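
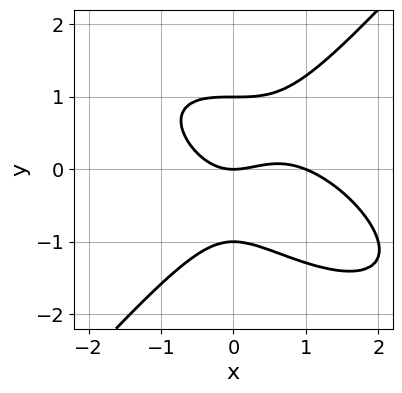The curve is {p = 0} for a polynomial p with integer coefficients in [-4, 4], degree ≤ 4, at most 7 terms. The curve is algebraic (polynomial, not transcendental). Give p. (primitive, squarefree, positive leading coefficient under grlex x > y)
2*x^3 + 2*x^2*y - 3*y^3 - 2*x^2 + 3*y

1. The degree is 3 — the shape is more complex than any degree-2 curve.
2. Observable constraints: among the integer gridlines, it crosses the y-axis at y ∈ {-1, 0, 1}; among the integer gridlines, it crosses the x-axis at x ∈ {0, 1}.
3. Assembling these constraints gives the stated polynomial.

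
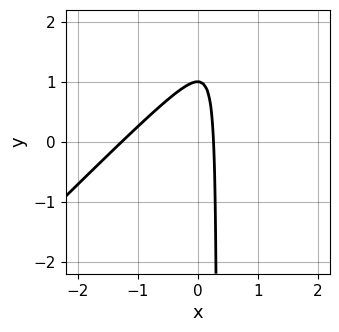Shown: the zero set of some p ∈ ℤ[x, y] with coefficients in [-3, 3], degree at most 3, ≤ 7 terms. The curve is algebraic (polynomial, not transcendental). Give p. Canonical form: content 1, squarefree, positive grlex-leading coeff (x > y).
(a) The degree is 2 — the shape is more complex than any degree-1 curve.
(b) Observable constraints: one y-axis crossing is at y = 1.
(c) Together with the visible shape, these determine p as stated.

3*x^2 - 3*x*y + 3*x + y - 1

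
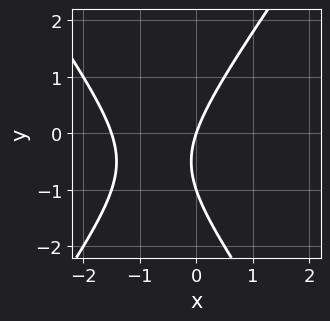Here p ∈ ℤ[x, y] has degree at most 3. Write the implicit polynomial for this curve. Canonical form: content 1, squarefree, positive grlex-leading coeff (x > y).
First, deg p = 2. No degree-1 curve has this shape.
Then, from the axis intercepts and sections: the y-axis gridline crossings are at y ∈ {-1, 0}; it crosses the x-axis at the gridline x = 0.
Finally, the integer polynomial consistent with all of this is the stated p.

2*x^2 - y^2 + 3*x - y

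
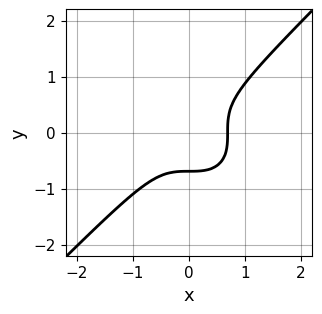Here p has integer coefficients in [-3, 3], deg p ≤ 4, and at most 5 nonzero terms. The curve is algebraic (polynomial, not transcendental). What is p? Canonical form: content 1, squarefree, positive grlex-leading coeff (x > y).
(a) Degree: a generic line meets the curve in up to 3 points, so deg p = 3.
(b) The integer polynomial consistent with all of this is the stated p.

3*x^3 - 3*y^3 - 1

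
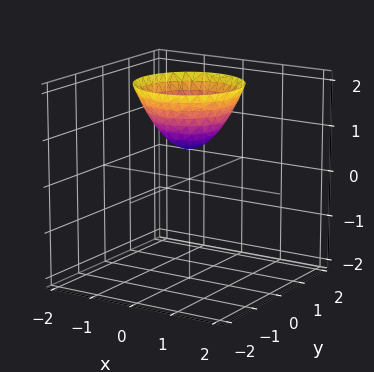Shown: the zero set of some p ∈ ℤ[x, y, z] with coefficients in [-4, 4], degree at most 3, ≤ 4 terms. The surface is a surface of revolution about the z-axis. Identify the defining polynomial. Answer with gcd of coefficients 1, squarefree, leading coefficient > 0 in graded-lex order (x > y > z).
Degree: no degree-1 surface has this shape, so deg p = 2.
Symmetries: rotational symmetry about the z-axis ⇒ p depends on x, y only through x² + y².
Reading off the gridlines: the surface avoids every integer x-axis point in the box; a circular section at z = 2 has radius between 1 and 2; it misses every integer gridline on the y-axis.
Together with the visible shape, these determine p as stated.

3*x^2 + 3*y^2 - 3*z + 2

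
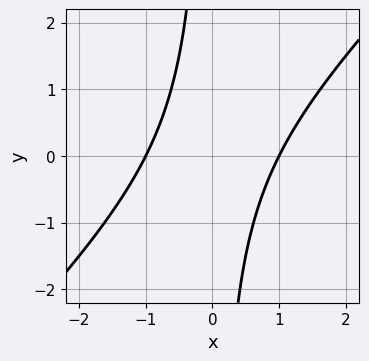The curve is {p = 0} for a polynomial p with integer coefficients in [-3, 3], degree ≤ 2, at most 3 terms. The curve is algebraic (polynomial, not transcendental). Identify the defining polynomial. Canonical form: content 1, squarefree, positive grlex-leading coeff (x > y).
x^2 - x*y - 1

1. deg p = 2. No degree-1 curve has this shape.
2. From the visible intercepts: no y-intercept at any integer in the box; among the integer gridlines, it crosses the x-axis at x ∈ {-1, 1}.
3. Putting this together gives p.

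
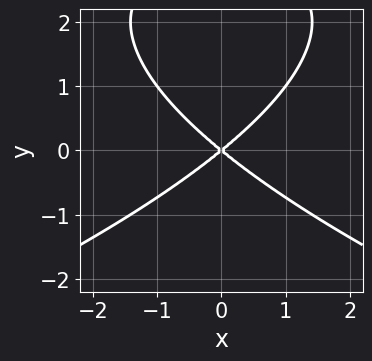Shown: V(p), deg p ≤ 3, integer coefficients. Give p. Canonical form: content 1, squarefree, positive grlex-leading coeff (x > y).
(a) The degree is 3 — the shape is more complex than any degree-2 curve.
(b) Symmetries: the x ↦ −x reflection is a symmetry, so x appears only in even powers.
(c) Checking where it meets the axes: one y-axis crossing is at y = 0; it crosses the x-axis at the gridline x = 0.
(d) Together with the visible shape, these determine p as stated.

y^3 + 2*x^2 - 3*y^2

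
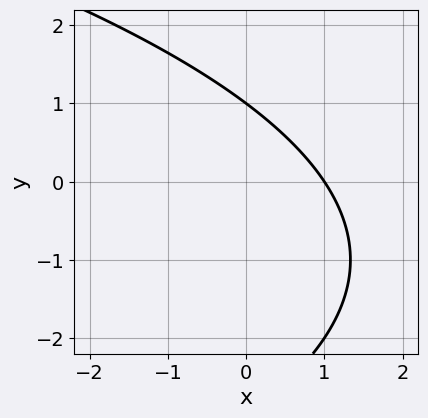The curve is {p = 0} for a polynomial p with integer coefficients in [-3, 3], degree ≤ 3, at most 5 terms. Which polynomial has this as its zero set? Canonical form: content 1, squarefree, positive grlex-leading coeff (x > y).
y^2 + 3*x + 2*y - 3

First, deg p = 2. A generic line meets the curve in up to 2 points.
Next, checking where it meets the axes: it crosses the x-axis at the gridline x = 1; one y-axis crossing is at y = 1.
Finally, assembling these constraints gives the stated polynomial.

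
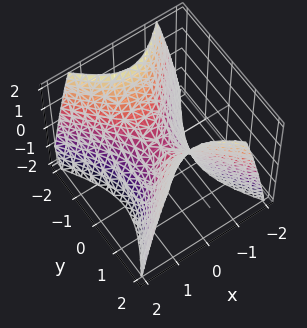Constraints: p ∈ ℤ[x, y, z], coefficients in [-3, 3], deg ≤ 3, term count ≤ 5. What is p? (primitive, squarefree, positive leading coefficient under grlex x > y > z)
3*x^2 - 2*y^2 + 2*z

First, the degree is 2 — a saddle surface; a quadric.
Then, symmetries: the y ↦ −y reflection is a symmetry, so y appears only in even powers; the x ↦ −x reflection is a symmetry, so x appears only in even powers.
Then, from the visible intercepts: one x-axis crossing is at x = 0; it meets the y-axis at y = 0 (among the integer gridlines).
Finally, fitting integer coefficients to these (and the overall shape) gives p.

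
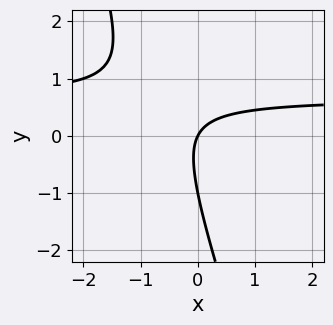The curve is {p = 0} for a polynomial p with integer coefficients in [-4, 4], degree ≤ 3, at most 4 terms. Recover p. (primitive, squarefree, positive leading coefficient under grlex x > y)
3*x*y + y^2 - 2*x + y

(a) The degree is 2 — the shape is more complex than any degree-1 curve.
(b) From the visible intercepts: among the integer gridlines, it crosses the y-axis at y ∈ {-1, 0}; one x-axis crossing is at x = 0.
(c) Assembling these constraints gives the stated polynomial.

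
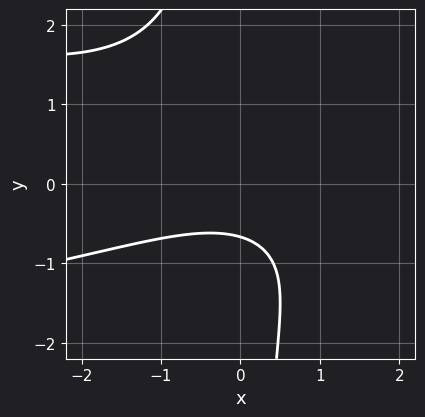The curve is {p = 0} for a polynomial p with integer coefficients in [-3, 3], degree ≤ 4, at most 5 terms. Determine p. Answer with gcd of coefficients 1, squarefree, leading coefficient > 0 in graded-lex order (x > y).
2*x*y^2 + x^2 + 3*y + 2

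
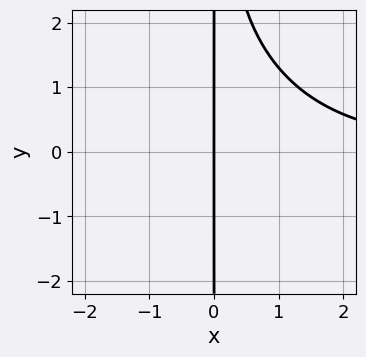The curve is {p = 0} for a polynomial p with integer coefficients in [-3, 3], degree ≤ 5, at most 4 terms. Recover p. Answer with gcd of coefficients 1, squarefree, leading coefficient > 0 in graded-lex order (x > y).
(a) deg p = 4. No degree-3 curve has this shape.
(b) Reading off the gridlines: one x-axis crossing is at x = 0; the visible y-axis segment lies entirely on the curve.
(c) These observations pin down the coefficients.

x^3*y + x^2*y^2 - 3*x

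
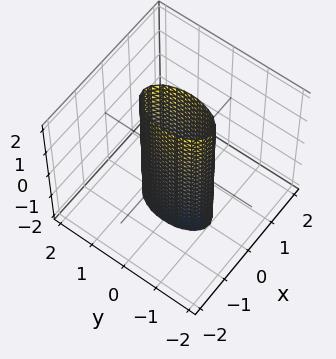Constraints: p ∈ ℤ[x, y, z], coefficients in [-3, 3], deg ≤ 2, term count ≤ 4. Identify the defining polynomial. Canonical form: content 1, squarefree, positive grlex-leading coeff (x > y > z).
First, degree: constant cross-section along one axis; a quadric, so deg p = 2.
Then, symmetries: the y ↦ −y reflection is a symmetry, so y appears only in even powers; mirror symmetry x ↦ −x ⇒ only even powers of x; the z ↦ −z reflection is a symmetry, so z appears only in even powers.
Next, from the visible intercepts: the surface avoids every integer z-axis point in the box; the y-axis gridline crossings are at y ∈ {-1, 1}.
Finally, together with the visible shape, these determine p as stated.

3*x^2 + y^2 - 1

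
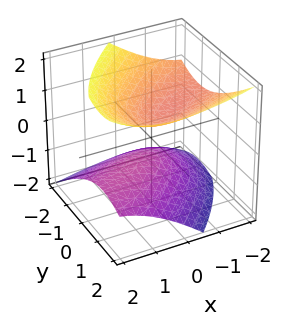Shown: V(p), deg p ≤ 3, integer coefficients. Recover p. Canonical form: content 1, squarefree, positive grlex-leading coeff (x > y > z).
1. I count 2 distinct pieces. They look like related sheets of one shape, so recover p as a whole.
2. The degree is 2 — the shape is more complex than any degree-1 surface.
3. Checking where it meets the axes: the surface avoids every integer y-axis point in the box; the surface avoids every integer x-axis point in the box.
4. Putting this together gives p.

x^2 - 2*x*y + 2*x*z + 2*y^2 - 3*z^2 + 1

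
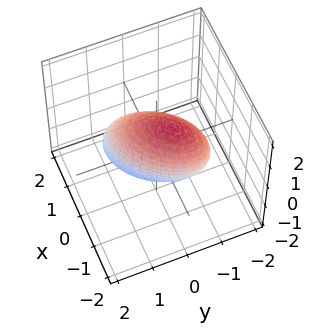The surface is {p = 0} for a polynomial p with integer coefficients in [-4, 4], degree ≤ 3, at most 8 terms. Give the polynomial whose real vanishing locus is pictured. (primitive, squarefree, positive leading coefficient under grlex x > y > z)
deg p = 2.
From the axis intercepts and sections: the y-axis gridline crossings are at y ∈ {-1, 1}; among the integer gridlines, it crosses the x-axis at x ∈ {-1, 1}.
These observations pin down the coefficients.

2*x^2 - 2*x*y + x*z + 2*y^2 + z^2 - 2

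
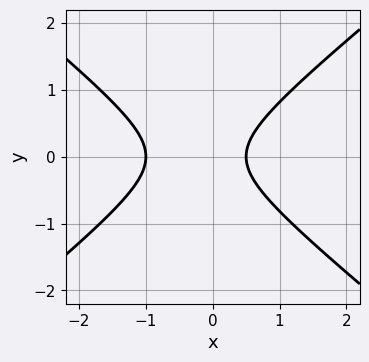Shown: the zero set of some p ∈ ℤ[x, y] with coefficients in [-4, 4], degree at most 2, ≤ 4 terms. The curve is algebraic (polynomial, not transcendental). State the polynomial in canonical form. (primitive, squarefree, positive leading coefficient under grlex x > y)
1. Degree: the shape is more complex than any degree-1 curve, so deg p = 2.
2. Symmetries: it's symmetric under y → −y, forcing even powers of y.
3. From the visible intercepts: the curve avoids every integer y-axis point in the box; one x-axis crossing is at x = -1.
4. The integer polynomial consistent with all of this is the stated p.

2*x^2 - 3*y^2 + x - 1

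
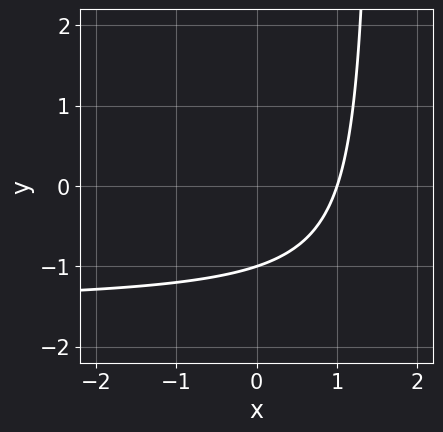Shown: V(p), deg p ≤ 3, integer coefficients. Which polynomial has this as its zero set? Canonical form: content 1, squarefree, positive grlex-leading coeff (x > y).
2*x*y + 3*x - 3*y - 3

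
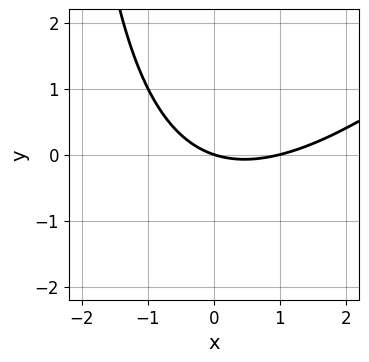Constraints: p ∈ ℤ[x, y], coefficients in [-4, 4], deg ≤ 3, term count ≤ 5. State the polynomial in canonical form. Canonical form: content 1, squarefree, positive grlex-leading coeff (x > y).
Degree: a generic line meets the curve in up to 2 points, so deg p = 2.
From the axis intercepts and sections: one y-axis crossing is at y = 0; among the integer gridlines, it crosses the x-axis at x ∈ {0, 1}.
Together with the visible shape, these determine p as stated.

x^2 - x*y - x - 3*y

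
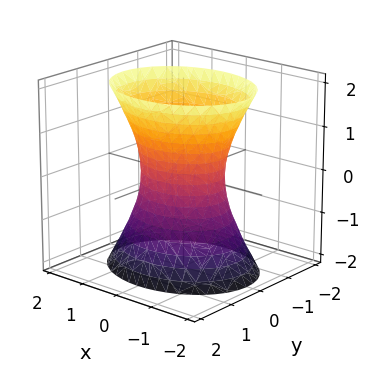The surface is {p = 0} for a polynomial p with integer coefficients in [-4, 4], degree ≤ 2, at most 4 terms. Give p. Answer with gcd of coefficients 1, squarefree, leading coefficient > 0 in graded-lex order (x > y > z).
(a) Degree: an hourglass — one-sheet hyperboloid; a quadric, so deg p = 2.
(b) Symmetries: the z ↦ −z reflection is a symmetry, so z appears only in even powers; it's symmetric under y → −y, forcing even powers of y; the x ↦ −x reflection is a symmetry, so x appears only in even powers.
(c) From the visible intercepts: no z-intercept at any integer in the box; among the integer gridlines, it crosses the x-axis at x ∈ {-1, 1}.
(d) Matching integer coefficients to the picture gives p.

2*x^2 + 3*y^2 - z^2 - 2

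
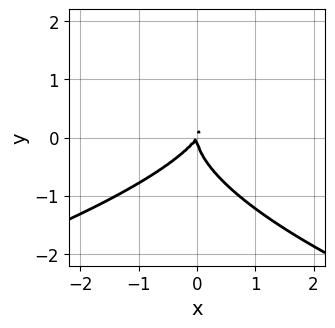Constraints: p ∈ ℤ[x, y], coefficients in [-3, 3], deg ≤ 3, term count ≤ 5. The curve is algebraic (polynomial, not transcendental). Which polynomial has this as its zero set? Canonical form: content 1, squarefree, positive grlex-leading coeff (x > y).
3*y^3 + 3*x^2 - 2*x*y

1. Degree: the shape is more complex than any degree-2 curve, so deg p = 3.
2. Against the integer gridlines: it crosses the y-axis at the gridline y = 0; one x-axis crossing is at x = 0.
3. Solving for integer coefficients yields p as stated.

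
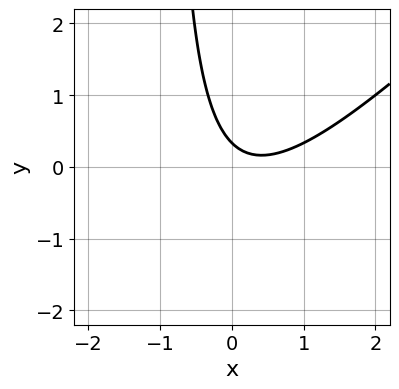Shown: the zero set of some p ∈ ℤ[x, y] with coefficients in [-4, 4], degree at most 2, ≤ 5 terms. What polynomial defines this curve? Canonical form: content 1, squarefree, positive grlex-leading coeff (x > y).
3*x^2 - 3*x*y - 2*x - 3*y + 1

First, the degree is 2 — a generic line meets the curve in up to 2 points.
Next, from the axis intercepts and sections: it misses every integer gridline on the x-axis.
Finally, assembling these constraints gives the stated polynomial.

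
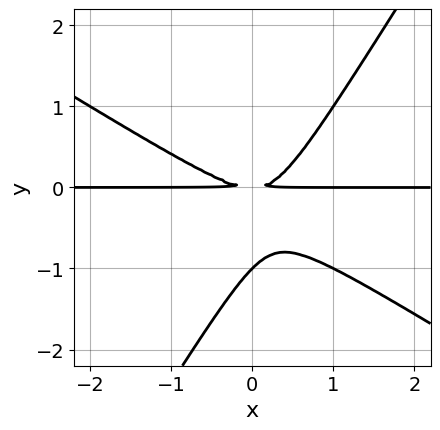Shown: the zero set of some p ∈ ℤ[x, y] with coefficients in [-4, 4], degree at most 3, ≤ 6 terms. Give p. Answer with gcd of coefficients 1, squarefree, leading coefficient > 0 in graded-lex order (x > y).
x^2*y + x*y^2 - y^3 - y^2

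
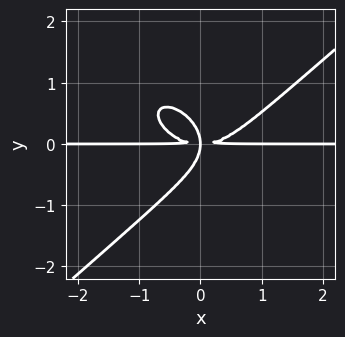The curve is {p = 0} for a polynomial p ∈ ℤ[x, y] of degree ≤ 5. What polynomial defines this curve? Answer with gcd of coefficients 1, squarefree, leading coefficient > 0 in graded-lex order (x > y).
1. The degree is 4 — a generic line meets the curve in up to 4 points.
2. Checking where it meets the axes: the visible x-axis segment lies entirely on the curve.
3. Matching integer coefficients to the picture gives p.

2*x^3*y - 3*y^4 - 3*x*y^2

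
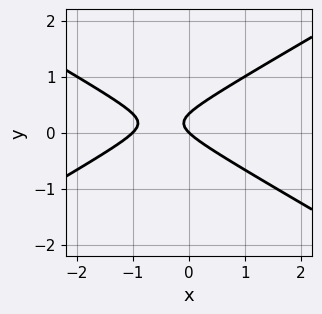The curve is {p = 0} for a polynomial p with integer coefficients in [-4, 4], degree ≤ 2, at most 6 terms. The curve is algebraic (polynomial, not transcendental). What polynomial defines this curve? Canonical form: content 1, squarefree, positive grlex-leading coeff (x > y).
1. Degree: the shape is more complex than any degree-1 curve, so deg p = 2.
2. Observable constraints: it crosses the y-axis at the gridline y = 0; among the integer gridlines, it crosses the x-axis at x ∈ {-1, 0}.
3. Assembling these constraints gives the stated polynomial.

x^2 - 3*y^2 + x + y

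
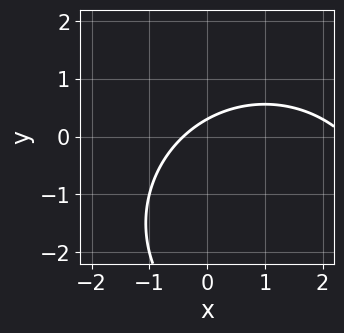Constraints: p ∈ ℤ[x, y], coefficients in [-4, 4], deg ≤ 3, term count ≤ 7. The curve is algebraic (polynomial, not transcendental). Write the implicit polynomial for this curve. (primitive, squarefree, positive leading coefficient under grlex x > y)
x^2 + y^2 - 2*x + 3*y - 1

First, the degree is 2 — a generic line meets the curve in up to 2 points.
Finally, putting this together gives p.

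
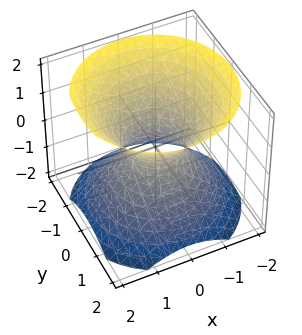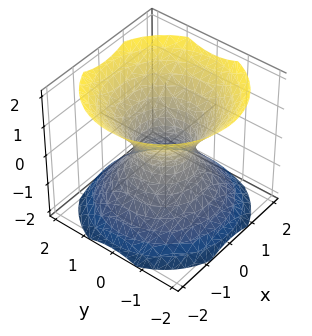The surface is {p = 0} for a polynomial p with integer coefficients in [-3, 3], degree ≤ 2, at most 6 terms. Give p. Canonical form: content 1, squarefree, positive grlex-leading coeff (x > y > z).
The degree is 2 — one connected sheet with a waist; a quadric.
Symmetries: mirror symmetry z ↦ −z ⇒ only even powers of z; rotational symmetry about the z-axis ⇒ p depends on x, y only through x² + y².
Observable constraints: a circular section at z = -1 has radius between 1 and 2; it misses every integer gridline on the z-axis.
These observations pin down the coefficients.

3*x^2 + 3*y^2 - 3*z^2 - 2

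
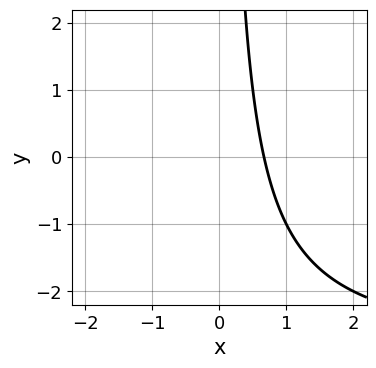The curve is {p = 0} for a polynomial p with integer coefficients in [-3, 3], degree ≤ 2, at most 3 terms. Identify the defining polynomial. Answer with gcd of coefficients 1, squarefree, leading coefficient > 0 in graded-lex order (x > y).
x*y + 3*x - 2

(a) The degree is 2 — a generic line meets the curve in up to 2 points.
(b) Observable constraints: the curve avoids every integer y-axis point in the box.
(c) Putting this together gives p.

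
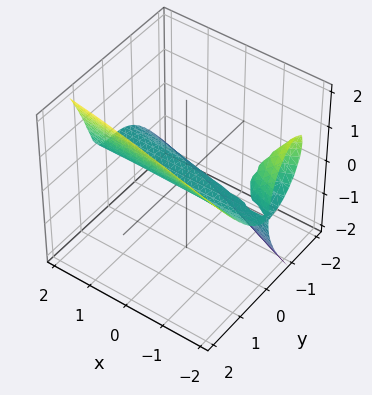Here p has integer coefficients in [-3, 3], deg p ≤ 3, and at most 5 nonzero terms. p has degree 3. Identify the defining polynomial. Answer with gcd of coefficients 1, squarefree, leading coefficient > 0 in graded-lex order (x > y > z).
2*x*y*z + 3*y^3 - z^3 - x*z - 2*z

Degree: no degree-2 surface has this shape, so deg p = 3.
Against the integer gridlines: it meets the y-axis at y = 0 (among the integer gridlines); the visible x-axis segment lies entirely on the surface; one z-axis crossing is at z = 0.
Together with the visible shape, these determine p as stated.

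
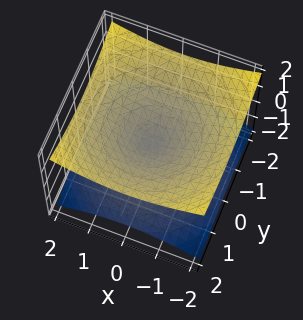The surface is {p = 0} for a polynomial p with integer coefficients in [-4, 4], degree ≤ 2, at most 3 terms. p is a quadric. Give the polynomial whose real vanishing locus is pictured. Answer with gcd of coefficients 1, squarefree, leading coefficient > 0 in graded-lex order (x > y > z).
1. Degree: two nappes meeting at a single point; a quadric, so deg p = 2.
2. Symmetry: the surface is invariant under rotation about z: p = q(x² + y², z); it's symmetric under z → −z, forcing even powers of z.
3. Against the integer gridlines: a circular section at z = -1 has radius between 1 and 2; it meets the y-axis at y = 0 (among the integer gridlines).
4. Solving for integer coefficients yields p as stated.

x^2 + y^2 - 3*z^2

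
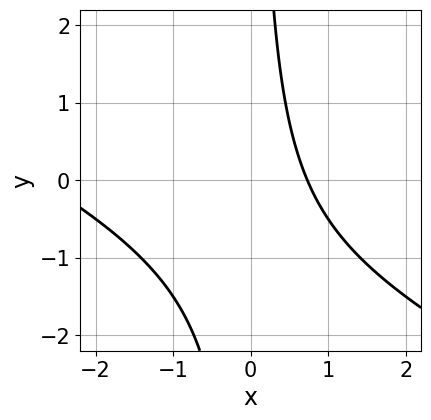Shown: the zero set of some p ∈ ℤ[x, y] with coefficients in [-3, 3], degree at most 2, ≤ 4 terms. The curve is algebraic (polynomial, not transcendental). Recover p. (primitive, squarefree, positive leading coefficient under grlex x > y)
First, deg p = 2.
Then, observable constraints: no y-intercept at any integer in the box.
Finally, putting this together gives p.

x^2 + 2*x*y + 2*x - 2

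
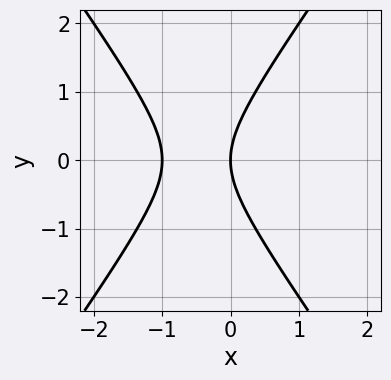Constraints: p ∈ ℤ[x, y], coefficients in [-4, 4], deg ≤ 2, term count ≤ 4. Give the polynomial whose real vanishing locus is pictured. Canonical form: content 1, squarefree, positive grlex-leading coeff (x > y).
First, deg p = 2. No degree-1 curve has this shape.
Then, symmetries: mirror symmetry y ↦ −y ⇒ only even powers of y.
Next, from the axis intercepts and sections: the x-axis gridline crossings are at x ∈ {-1, 0}; it meets the y-axis at y = 0 (among the integer gridlines).
Finally, together with the visible shape, these determine p as stated.

2*x^2 - y^2 + 2*x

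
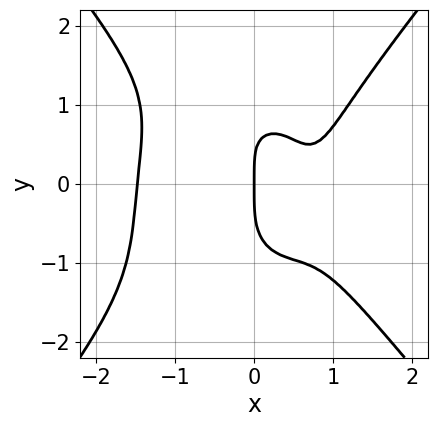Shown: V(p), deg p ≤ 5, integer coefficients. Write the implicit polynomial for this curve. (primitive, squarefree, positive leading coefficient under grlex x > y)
2*x^4 - y^4 - 3*x^2 - x*y + 2*x

(a) The degree is 4 — the shape is more complex than any degree-3 curve.
(b) From the axis intercepts and sections: one y-axis crossing is at y = 0; it crosses the x-axis at the gridline x = 0.
(c) Putting this together gives p.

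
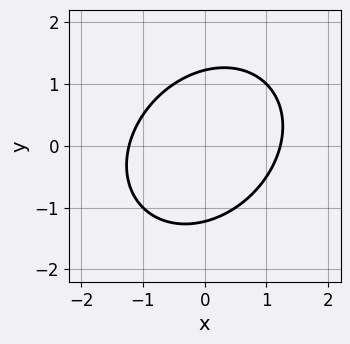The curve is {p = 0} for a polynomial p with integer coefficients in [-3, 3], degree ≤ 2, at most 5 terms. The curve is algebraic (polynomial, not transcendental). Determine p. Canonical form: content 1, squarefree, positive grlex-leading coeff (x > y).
2*x^2 - x*y + 2*y^2 - 3

(a) Degree: no degree-1 curve has this shape, so deg p = 2.
(b) The integer polynomial consistent with all of this is the stated p.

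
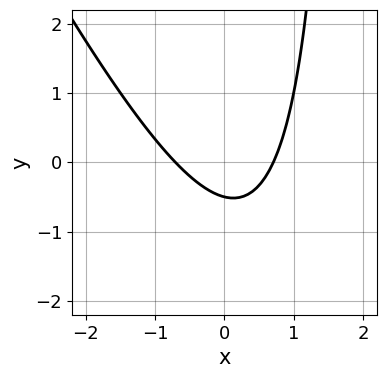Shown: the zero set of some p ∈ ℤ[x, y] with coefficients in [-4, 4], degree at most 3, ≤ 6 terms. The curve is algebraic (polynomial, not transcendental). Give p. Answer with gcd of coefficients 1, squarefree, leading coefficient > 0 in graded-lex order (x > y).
1. Degree: a generic line meets the curve in up to 2 points, so deg p = 2.
2. The integer polynomial consistent with all of this is the stated p.

2*x^2 + x*y - 2*y - 1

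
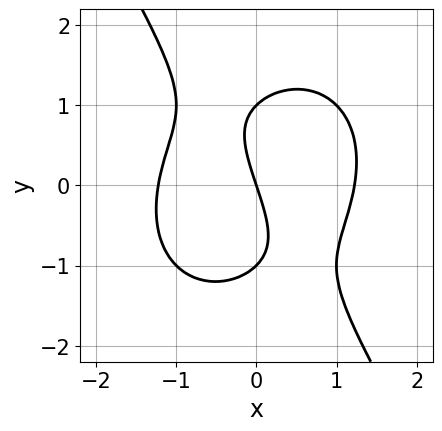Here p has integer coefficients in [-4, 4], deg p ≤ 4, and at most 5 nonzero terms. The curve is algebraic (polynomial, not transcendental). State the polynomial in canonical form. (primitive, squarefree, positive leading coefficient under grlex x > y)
2*x^3 + x*y^2 + y^3 - 3*x - y

First, deg p = 3. No degree-2 curve has this shape.
Next, observable constraints: it meets the x-axis at x = 0 (among the integer gridlines); the y-axis gridline crossings are at y ∈ {-1, 0, 1}.
Finally, these observations pin down the coefficients.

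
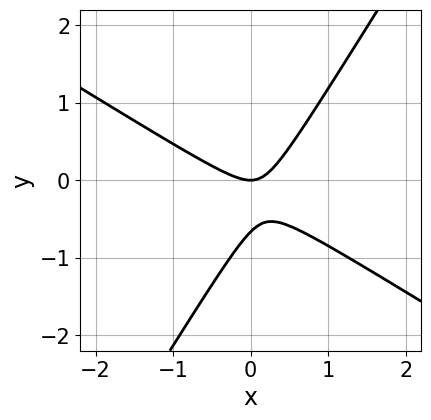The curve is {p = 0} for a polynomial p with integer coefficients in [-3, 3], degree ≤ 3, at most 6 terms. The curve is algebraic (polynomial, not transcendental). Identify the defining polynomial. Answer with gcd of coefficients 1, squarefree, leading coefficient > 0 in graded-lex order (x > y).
3*x^2 + 3*x*y - 3*y^2 - 2*y

First, deg p = 2. A generic line meets the curve in up to 2 points.
Next, from the axis intercepts and sections: it meets the x-axis at x = 0 (among the integer gridlines); it crosses the y-axis at the gridline y = 0.
Finally, these observations pin down the coefficients.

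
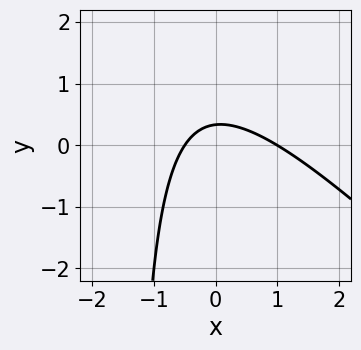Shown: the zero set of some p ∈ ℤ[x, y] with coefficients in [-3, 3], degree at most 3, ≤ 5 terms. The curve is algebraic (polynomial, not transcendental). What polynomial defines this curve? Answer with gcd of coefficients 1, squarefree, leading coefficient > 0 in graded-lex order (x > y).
2*x^2 + 2*x*y - x + 3*y - 1

1. deg p = 2. No degree-1 curve has this shape.
2. Against the integer gridlines: it meets the x-axis at x = 1 (among the integer gridlines).
3. Together with the visible shape, these determine p as stated.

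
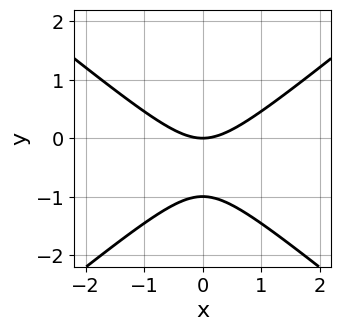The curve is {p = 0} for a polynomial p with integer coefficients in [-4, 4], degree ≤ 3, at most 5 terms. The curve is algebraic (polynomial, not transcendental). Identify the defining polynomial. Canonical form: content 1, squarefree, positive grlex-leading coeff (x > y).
2*x^2 - 3*y^2 - 3*y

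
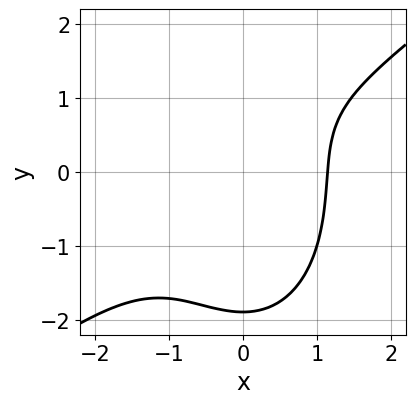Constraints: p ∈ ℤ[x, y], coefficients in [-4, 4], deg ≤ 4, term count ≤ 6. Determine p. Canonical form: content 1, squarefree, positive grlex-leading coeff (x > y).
2*x^3 - 2*x^2*y - y^3 + 2*y - 3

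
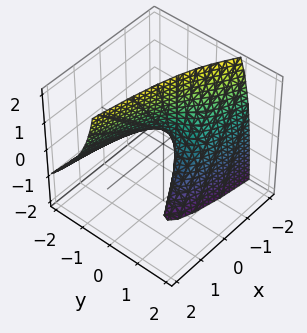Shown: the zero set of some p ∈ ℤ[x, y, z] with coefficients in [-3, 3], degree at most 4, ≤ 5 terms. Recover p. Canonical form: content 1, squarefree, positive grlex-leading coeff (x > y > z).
2*y^3 - 2*y^2*z + 3*y*z + 2*x + 1

1. The degree is 3 — the shape is more complex than any degree-2 surface.
2. Observable constraints: it misses every integer gridline on the z-axis.
3. These observations pin down the coefficients.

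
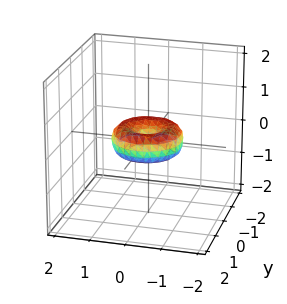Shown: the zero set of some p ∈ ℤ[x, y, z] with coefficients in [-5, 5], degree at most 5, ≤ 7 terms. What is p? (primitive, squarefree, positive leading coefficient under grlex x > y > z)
deg p = 4. No degree-3 surface has this shape.
Symmetry: the z-axis is an axis of rotation, so x and y enter only as x² + y².
Against the integer gridlines: the x-axis gridline crossings are at x ∈ {-1, 0, 1}; it crosses the z-axis at the gridline z = 0; the y-axis gridline crossings are at y ∈ {-1, 0, 1}.
These observations pin down the coefficients.

2*x^4 + 4*x^2*y^2 + 2*y^4 - 2*x^2 - 2*y^2 + 3*z^2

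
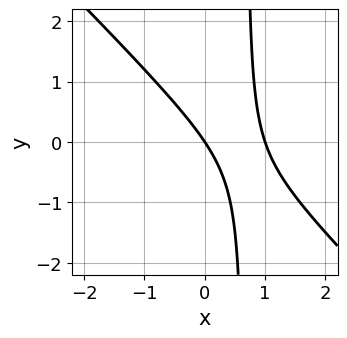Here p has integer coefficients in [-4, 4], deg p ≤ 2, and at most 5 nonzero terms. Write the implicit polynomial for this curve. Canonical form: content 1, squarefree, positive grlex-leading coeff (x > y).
First, degree: the shape is more complex than any degree-1 curve, so deg p = 2.
Next, reading off the gridlines: among the integer gridlines, it crosses the x-axis at x ∈ {0, 1}; it crosses the y-axis at the gridline y = 0.
Finally, putting this together gives p.

3*x^2 + 3*x*y - 3*x - 2*y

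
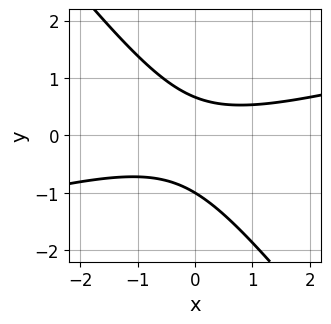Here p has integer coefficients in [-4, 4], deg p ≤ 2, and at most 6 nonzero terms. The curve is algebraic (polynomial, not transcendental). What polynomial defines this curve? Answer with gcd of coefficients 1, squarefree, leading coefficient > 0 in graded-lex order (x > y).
x^2 - 3*x*y - 3*y^2 - y + 2

(a) Degree: a generic line meets the curve in up to 2 points, so deg p = 2.
(b) Against the integer gridlines: the curve avoids every integer x-axis point in the box; one y-axis crossing is at y = -1.
(c) Assembling these constraints gives the stated polynomial.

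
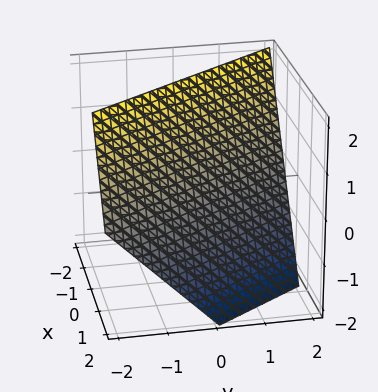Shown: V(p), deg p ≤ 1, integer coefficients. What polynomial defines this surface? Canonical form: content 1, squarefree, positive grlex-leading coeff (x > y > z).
3*x + 2*y + 2*z - 2

(a) deg p = 1. Every cross-section is a straight line — this is a plane.
(b) From the axis intercepts and sections: it crosses the y-axis at the gridline y = 1; it meets the z-axis at z = 1 (among the integer gridlines).
(c) Assembling these constraints gives the stated polynomial.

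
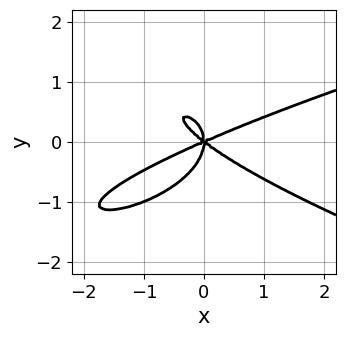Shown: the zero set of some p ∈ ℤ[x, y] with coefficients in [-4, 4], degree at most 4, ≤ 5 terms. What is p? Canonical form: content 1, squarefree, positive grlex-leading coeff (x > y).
(a) Degree: the shape is more complex than any degree-3 curve, so deg p = 4.
(b) Checking where it meets the axes: it meets the y-axis at y = 0 (among the integer gridlines); it crosses the x-axis at the gridline x = 0.
(c) Assembling these constraints gives the stated polynomial.

3*y^4 - x^3 + x^2*y + 3*x*y^2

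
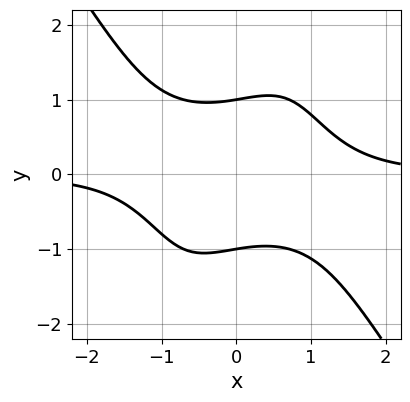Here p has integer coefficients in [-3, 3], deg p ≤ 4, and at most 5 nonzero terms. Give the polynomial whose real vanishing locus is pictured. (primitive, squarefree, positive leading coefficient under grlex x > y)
2*x^3*y - x*y^3 + 3*y^2 - 3

First, degree: no degree-3 curve has this shape, so deg p = 4.
Next, from the visible intercepts: the y-axis gridline crossings are at y ∈ {-1, 1}; no x-intercept at any integer in the box.
Finally, the integer polynomial consistent with all of this is the stated p.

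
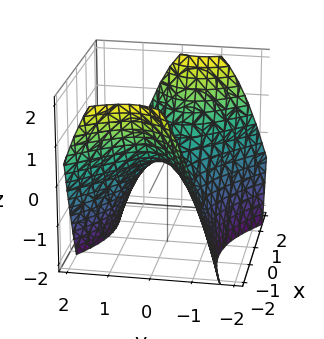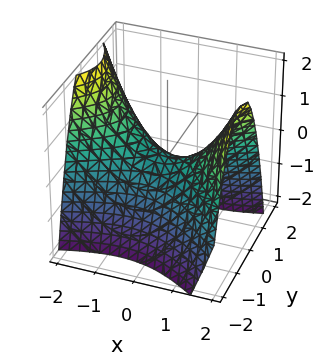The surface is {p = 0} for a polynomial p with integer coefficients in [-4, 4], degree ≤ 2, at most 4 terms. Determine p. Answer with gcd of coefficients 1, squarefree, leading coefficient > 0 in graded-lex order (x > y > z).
x^2 - x*y - 2*y^2 - 2*z

1. deg p = 2. No degree-1 surface has this shape.
2. Observable constraints: one x-axis crossing is at x = 0; it crosses the y-axis at the gridline y = 0.
3. Putting this together gives p.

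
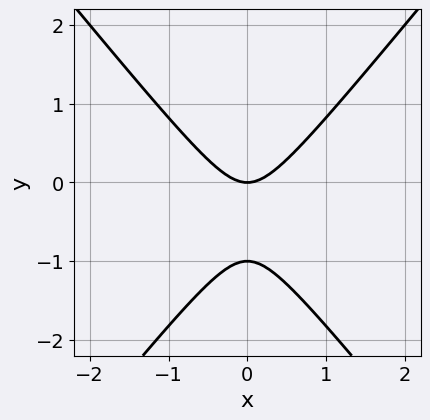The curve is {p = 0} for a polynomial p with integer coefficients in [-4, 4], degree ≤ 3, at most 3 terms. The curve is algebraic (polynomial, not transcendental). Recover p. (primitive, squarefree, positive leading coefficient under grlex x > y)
3*x^2 - 2*y^2 - 2*y

The degree is 2 — a generic line meets the curve in up to 2 points.
Symmetries: the x ↦ −x reflection is a symmetry, so x appears only in even powers.
From the visible intercepts: among the integer gridlines, it crosses the y-axis at y ∈ {-1, 0}; it crosses the x-axis at the gridline x = 0.
Solving for integer coefficients yields p as stated.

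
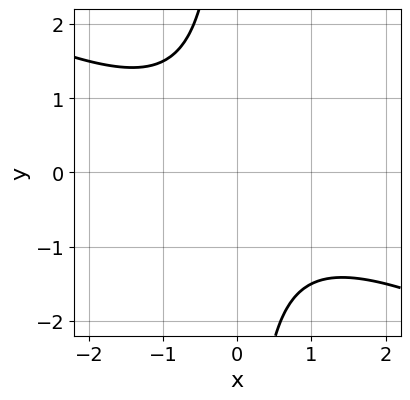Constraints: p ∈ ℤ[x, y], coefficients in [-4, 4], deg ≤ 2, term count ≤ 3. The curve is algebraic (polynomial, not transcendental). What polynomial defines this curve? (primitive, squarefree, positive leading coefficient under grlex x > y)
x^2 + 2*x*y + 2

Degree: no degree-1 curve has this shape, so deg p = 2.
Reading off the gridlines: no y-intercept at any integer in the box; it misses every integer gridline on the x-axis.
The integer polynomial consistent with all of this is the stated p.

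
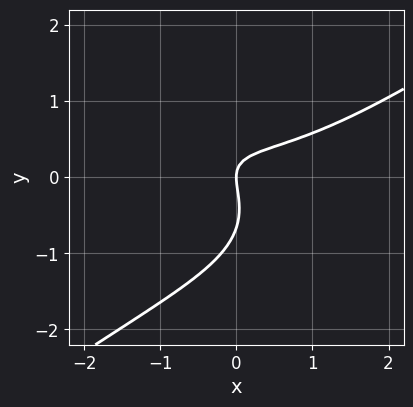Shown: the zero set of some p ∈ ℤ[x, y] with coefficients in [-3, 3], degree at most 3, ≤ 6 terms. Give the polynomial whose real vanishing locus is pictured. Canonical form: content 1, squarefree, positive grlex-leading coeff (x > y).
deg p = 3. The shape is more complex than any degree-2 curve.
From the visible intercepts: one x-axis crossing is at x = 0; it crosses the y-axis at the gridline y = 0.
The integer polynomial consistent with all of this is the stated p.

x^3 - 3*y^3 - 3*x*y - 2*y^2 + 2*x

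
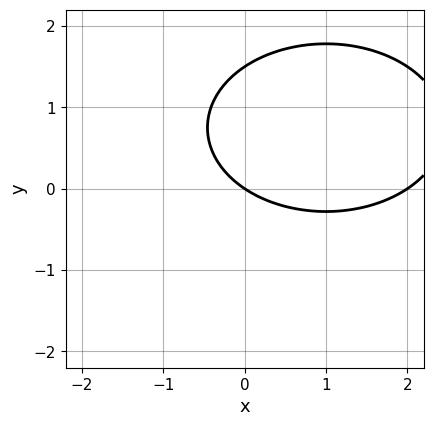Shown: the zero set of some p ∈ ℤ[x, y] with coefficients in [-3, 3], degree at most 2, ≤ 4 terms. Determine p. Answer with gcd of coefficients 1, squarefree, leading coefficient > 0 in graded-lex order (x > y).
x^2 + 2*y^2 - 2*x - 3*y

(a) Degree: the shape is more complex than any degree-1 curve, so deg p = 2.
(b) Against the integer gridlines: among the integer gridlines, it crosses the x-axis at x ∈ {0, 2}; one y-axis crossing is at y = 0.
(c) Putting this together gives p.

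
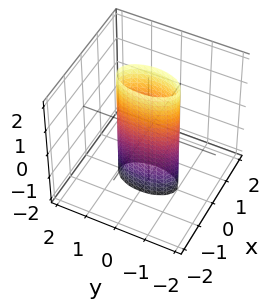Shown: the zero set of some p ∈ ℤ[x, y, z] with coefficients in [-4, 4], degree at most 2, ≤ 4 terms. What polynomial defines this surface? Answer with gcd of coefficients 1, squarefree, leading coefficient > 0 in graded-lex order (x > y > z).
3*x^2 + y^2 - 1

The degree is 2 — constant cross-section along one axis; a quadric.
Symmetries: it's symmetric under x → −x, forcing even powers of x; mirror symmetry y ↦ −y ⇒ only even powers of y; it's symmetric under z → −z, forcing even powers of z.
Reading off the gridlines: it misses every integer gridline on the z-axis; the y-axis gridline crossings are at y ∈ {-1, 1}.
Together with the visible shape, these determine p as stated.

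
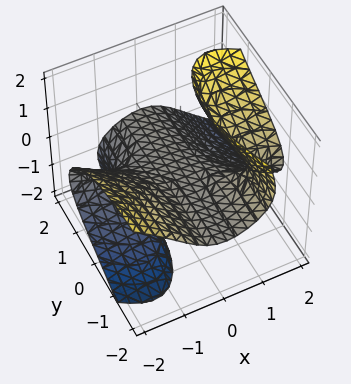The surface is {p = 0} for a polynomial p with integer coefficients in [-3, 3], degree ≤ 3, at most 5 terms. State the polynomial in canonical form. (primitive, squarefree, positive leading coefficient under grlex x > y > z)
First, degree: the shape is more complex than any degree-2 surface, so deg p = 3.
Next, checking where it meets the axes: one x-axis crossing is at x = 0; the visible y-axis segment lies entirely on the surface; it crosses the z-axis at the gridline z = 0.
Finally, fitting integer coefficients to these (and the overall shape) gives p.

x^3 + 2*x^2*y - 3*x*z^2 + y^2*z + 3*z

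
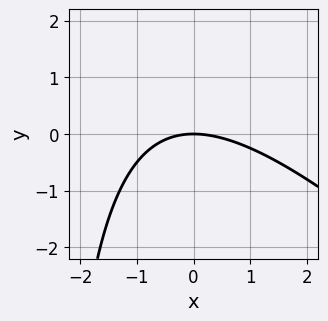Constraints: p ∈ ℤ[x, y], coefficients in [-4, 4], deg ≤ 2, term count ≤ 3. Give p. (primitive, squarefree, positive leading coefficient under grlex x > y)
deg p = 2. A generic line meets the curve in up to 2 points.
Checking where it meets the axes: it crosses the x-axis at the gridline x = 0; it crosses the y-axis at the gridline y = 0.
These observations pin down the coefficients.

x^2 + x*y + 3*y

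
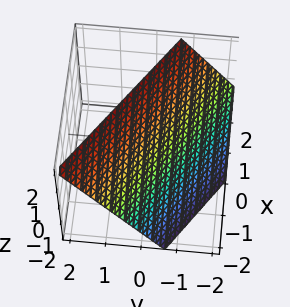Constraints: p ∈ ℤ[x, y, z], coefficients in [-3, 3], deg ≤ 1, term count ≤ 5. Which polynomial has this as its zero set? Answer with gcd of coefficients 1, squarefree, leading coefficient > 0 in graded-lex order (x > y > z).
deg p = 1.
From the visible intercepts: one x-axis crossing is at x = -1; it meets the z-axis at z = 1 (among the integer gridlines).
Fitting integer coefficients to these (and the overall shape) gives p.

2*x + 3*y - 2*z + 2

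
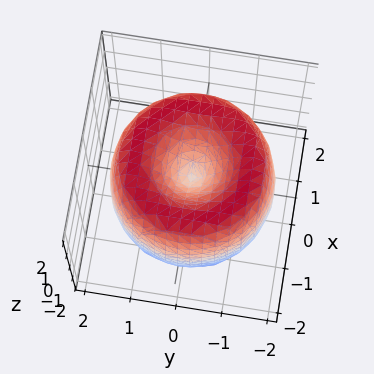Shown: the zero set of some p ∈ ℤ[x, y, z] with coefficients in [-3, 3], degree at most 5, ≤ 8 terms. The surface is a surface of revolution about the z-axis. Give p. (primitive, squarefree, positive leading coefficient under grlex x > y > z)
x^4 + 2*x^2*y^2 + y^4 - 3*x^2 - 3*y^2 + z^2

Degree: no degree-3 surface has this shape, so deg p = 4.
By symmetry, the surface is invariant under rotation about z: p = q(x² + y², z).
From the axis intercepts and sections: a circular section at z = -1 has radius between 0 and 1; it crosses the y-axis at the gridline y = 0; one z-axis crossing is at z = 0; it meets the x-axis at x = 0 (among the integer gridlines).
Matching integer coefficients to the picture gives p.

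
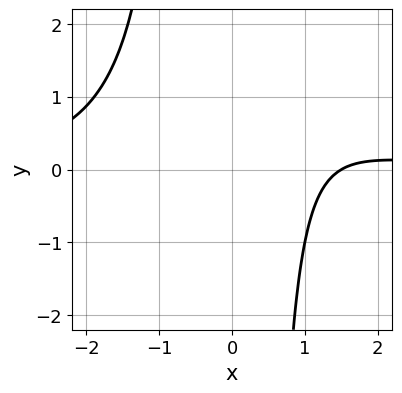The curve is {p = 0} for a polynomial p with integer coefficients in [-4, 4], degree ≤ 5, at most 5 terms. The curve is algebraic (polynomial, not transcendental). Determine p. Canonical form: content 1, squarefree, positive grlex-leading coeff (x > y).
x^3*y - 2*x + 3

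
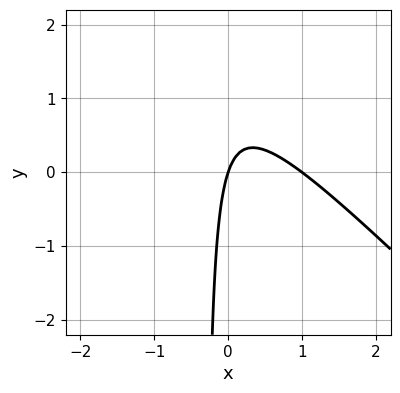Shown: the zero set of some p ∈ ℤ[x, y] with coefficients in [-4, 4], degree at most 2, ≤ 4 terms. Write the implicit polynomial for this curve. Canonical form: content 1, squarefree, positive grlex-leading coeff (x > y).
1. Degree: the shape is more complex than any degree-1 curve, so deg p = 2.
2. Against the integer gridlines: it meets the y-axis at y = 0 (among the integer gridlines); the x-axis gridline crossings are at x ∈ {0, 1}.
3. These observations pin down the coefficients.

3*x^2 + 3*x*y - 3*x + y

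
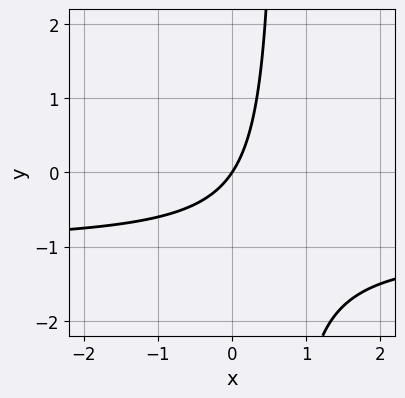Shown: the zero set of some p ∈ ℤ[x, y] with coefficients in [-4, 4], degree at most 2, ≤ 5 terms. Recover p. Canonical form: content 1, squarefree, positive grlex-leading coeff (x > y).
deg p = 2. A generic line meets the curve in up to 2 points.
Observable constraints: it crosses the x-axis at the gridline x = 0; it crosses the y-axis at the gridline y = 0.
The integer polynomial consistent with all of this is the stated p.

3*x*y + 3*x - 2*y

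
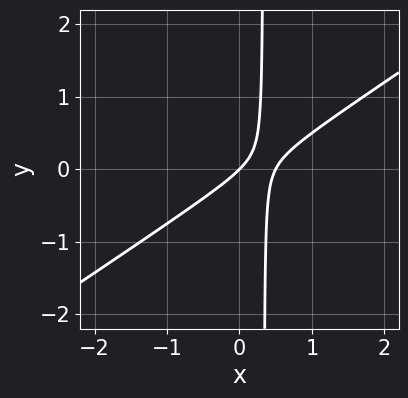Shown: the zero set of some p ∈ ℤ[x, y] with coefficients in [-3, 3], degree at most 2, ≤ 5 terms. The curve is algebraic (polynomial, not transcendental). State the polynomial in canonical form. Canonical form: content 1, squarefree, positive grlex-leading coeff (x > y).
2*x^2 - 3*x*y - x + y

First, deg p = 2. No degree-1 curve has this shape.
Next, observable constraints: one x-axis crossing is at x = 0; it meets the y-axis at y = 0 (among the integer gridlines).
Finally, putting this together gives p.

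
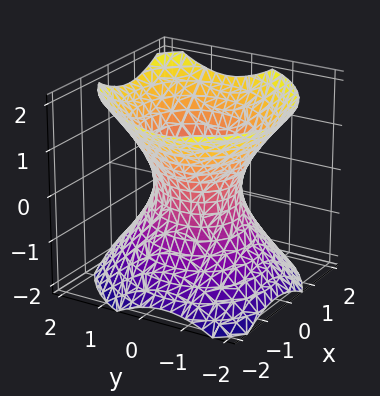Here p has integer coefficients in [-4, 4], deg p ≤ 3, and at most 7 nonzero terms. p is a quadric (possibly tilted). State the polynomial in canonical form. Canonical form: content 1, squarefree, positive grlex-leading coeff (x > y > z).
deg p = 2.
Observable constraints: the x-axis gridline crossings are at x ∈ {-1, 1}; the y-axis gridline crossings are at y ∈ {-1, 1}; the surface avoids every integer z-axis point in the box.
Matching integer coefficients to the picture gives p.

2*x^2 - x*y + 2*y^2 - 2*z^2 - 2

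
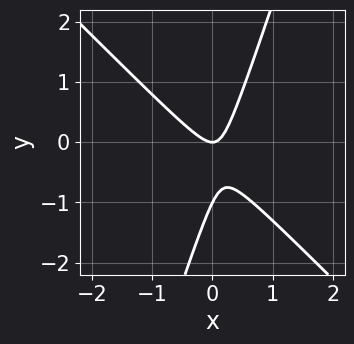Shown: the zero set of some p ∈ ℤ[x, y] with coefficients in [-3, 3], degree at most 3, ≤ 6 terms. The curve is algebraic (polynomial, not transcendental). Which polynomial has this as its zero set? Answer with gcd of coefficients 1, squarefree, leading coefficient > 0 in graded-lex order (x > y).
1. Degree: no degree-1 curve has this shape, so deg p = 2.
2. Checking where it meets the axes: it meets the x-axis at x = 0 (among the integer gridlines); among the integer gridlines, it crosses the y-axis at y ∈ {-1, 0}.
3. Fitting integer coefficients to these (and the overall shape) gives p.

3*x^2 + 2*x*y - y^2 - y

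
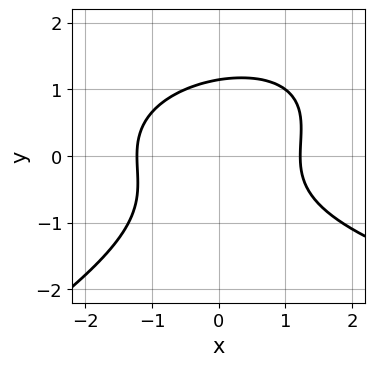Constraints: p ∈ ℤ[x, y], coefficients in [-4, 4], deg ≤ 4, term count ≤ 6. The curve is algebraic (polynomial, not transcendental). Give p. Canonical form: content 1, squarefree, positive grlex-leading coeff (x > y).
1. Degree: the shape is more complex than any degree-2 curve, so deg p = 3.
2. The integer polynomial consistent with all of this is the stated p.

x*y^2 - 2*y^3 - 2*x^2 + 3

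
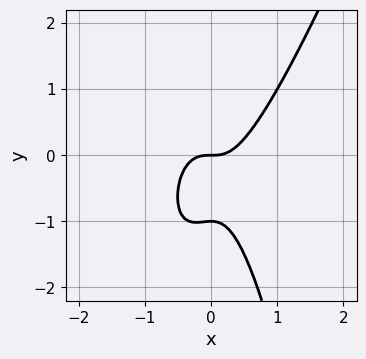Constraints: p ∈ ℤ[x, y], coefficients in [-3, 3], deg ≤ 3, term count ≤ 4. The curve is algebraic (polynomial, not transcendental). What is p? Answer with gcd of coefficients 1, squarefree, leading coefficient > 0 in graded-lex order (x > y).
First, degree: a generic line meets the curve in up to 3 points, so deg p = 3.
Next, checking where it meets the axes: among the integer gridlines, it crosses the y-axis at y ∈ {-1, 0}; it crosses the x-axis at the gridline x = 0.
Finally, fitting integer coefficients to these (and the overall shape) gives p.

3*x^3 - x^2*y - y^2 - y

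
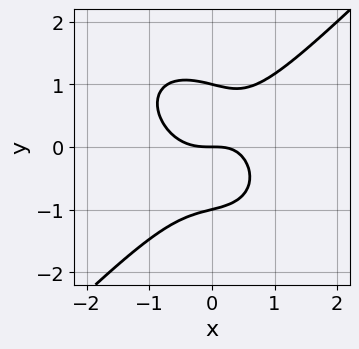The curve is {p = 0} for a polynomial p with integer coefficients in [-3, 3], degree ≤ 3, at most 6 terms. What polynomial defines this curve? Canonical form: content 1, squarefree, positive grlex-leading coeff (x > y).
(a) deg p = 3. No degree-2 curve has this shape.
(b) Observable constraints: it crosses the x-axis at the gridline x = 0; the y-axis gridline crossings are at y ∈ {-1, 0, 1}.
(c) Solving for integer coefficients yields p as stated.

2*x^3 - 2*y^3 - x*y + 2*y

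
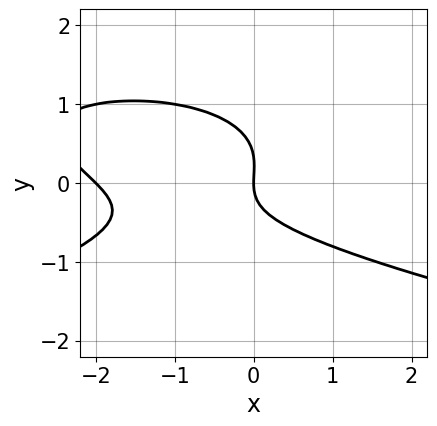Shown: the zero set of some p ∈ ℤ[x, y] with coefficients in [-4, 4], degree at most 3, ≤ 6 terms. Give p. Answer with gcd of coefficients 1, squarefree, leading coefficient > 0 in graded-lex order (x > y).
3*y^3 + x^2 + x*y - y^2 + 2*x

The degree is 3 — a generic line meets the curve in up to 3 points.
Observable constraints: it meets the y-axis at y = 0 (among the integer gridlines); the x-axis gridline crossings are at x ∈ {-2, 0}.
Matching integer coefficients to the picture gives p.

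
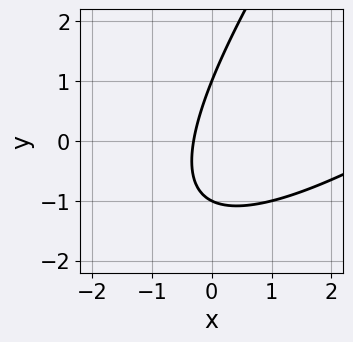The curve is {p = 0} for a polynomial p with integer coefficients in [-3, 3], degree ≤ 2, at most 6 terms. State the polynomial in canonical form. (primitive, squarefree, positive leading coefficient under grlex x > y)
x^2 - 2*x*y + y^2 - 3*x - 1

Degree: the shape is more complex than any degree-1 curve, so deg p = 2.
Checking where it meets the axes: the y-axis gridline crossings are at y ∈ {-1, 1}.
These observations pin down the coefficients.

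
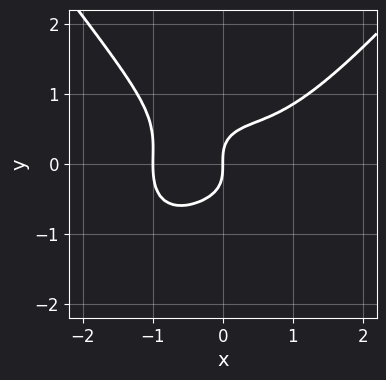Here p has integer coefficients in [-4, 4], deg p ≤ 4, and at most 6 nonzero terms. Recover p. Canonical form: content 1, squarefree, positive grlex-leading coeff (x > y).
Degree: a generic line meets the curve in up to 4 points, so deg p = 4.
Reading off the gridlines: it meets the y-axis at y = 0 (among the integer gridlines); the x-axis gridline crossings are at x ∈ {-1, 0}.
Putting this together gives p.

2*x^4 - x^2*y^2 - 2*x*y^2 - 3*y^3 + 2*x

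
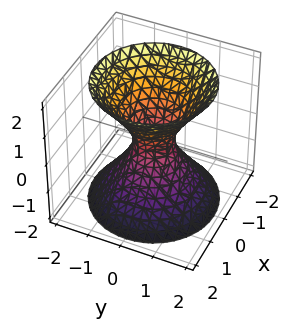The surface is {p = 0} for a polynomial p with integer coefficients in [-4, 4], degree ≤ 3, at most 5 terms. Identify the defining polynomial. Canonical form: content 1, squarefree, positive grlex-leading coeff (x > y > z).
3*x^2 + 3*y^2 - 2*z^2 - 1

1. deg p = 2.
2. Symmetries: mirror symmetry z ↦ −z ⇒ only even powers of z; rotational symmetry about the z-axis ⇒ p depends on x, y only through x² + y².
3. Reading off the gridlines: the surface avoids every integer z-axis point in the box; a circular section at z = -1 has radius exactly 1.
4. Putting this together gives p.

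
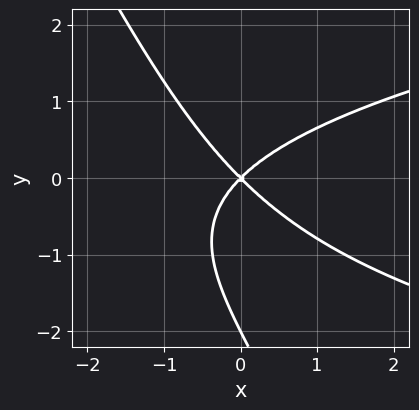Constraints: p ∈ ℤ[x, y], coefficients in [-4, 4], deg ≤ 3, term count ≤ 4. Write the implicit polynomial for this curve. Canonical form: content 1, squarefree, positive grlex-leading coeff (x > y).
2*x*y^2 + y^3 - 2*x^2 + 2*y^2

First, the degree is 3 — the shape is more complex than any degree-2 curve.
Then, reading off the gridlines: it meets the x-axis at x = 0 (among the integer gridlines); among the integer gridlines, it crosses the y-axis at y ∈ {-2, 0}.
Finally, putting this together gives p.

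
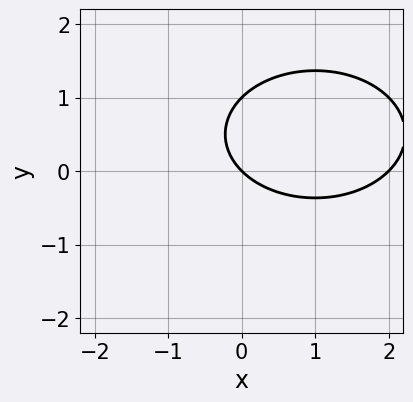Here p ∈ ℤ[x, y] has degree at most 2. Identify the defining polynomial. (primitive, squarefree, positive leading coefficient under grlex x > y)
x^2 + 2*y^2 - 2*x - 2*y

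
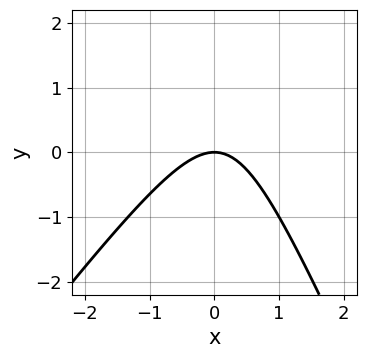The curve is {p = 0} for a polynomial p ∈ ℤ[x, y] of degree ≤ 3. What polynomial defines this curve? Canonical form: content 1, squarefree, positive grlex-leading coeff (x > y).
3*x^2 - x*y - y^2 + 3*y

First, the degree is 2 — the shape is more complex than any degree-1 curve.
Next, against the integer gridlines: it meets the y-axis at y = 0 (among the integer gridlines); one x-axis crossing is at x = 0.
Finally, solving for integer coefficients yields p as stated.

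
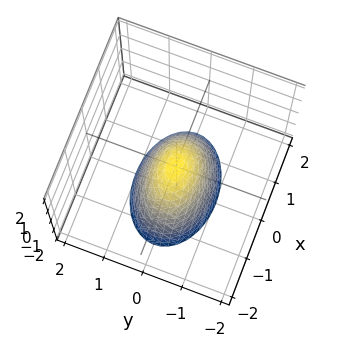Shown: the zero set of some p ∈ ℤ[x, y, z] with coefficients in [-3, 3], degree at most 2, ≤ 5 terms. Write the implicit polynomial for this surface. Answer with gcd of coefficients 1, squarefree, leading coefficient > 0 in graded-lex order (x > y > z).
x^2 + 2*y^2 + z

(a) Degree: a single bowl opening along one axis; a quadric, so deg p = 2.
(b) Symmetries: the x ↦ −x reflection is a symmetry, so x appears only in even powers; mirror symmetry y ↦ −y ⇒ only even powers of y.
(c) Against the integer gridlines: one y-axis crossing is at y = 0; one z-axis crossing is at z = 0.
(d) Matching integer coefficients to the picture gives p.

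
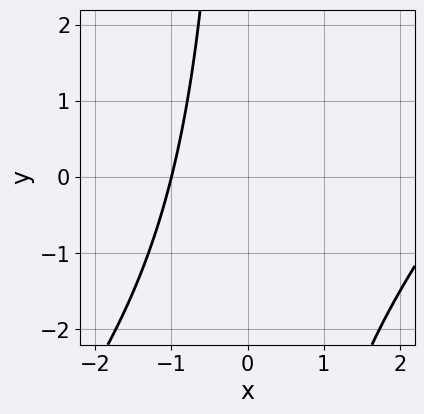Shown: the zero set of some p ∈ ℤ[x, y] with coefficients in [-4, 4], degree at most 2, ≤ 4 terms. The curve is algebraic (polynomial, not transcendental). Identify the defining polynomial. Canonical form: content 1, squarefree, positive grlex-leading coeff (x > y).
(a) Degree: no degree-1 curve has this shape, so deg p = 2.
(b) Against the integer gridlines: no y-intercept at any integer in the box; it meets the x-axis at x = -1 (among the integer gridlines).
(c) Putting this together gives p.

x^2 - x*y - 2*x - 3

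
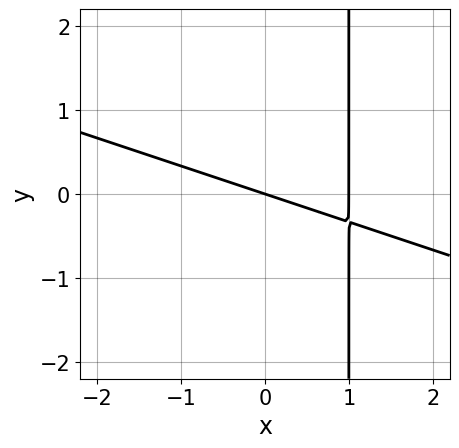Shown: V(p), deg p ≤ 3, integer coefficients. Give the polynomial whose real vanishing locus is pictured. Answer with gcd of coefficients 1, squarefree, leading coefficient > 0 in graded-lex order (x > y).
1. deg p = 2. The shape is more complex than any degree-1 curve.
2. From the axis intercepts and sections: one y-axis crossing is at y = 0; the x-axis gridline crossings are at x ∈ {0, 1}.
3. Fitting integer coefficients to these (and the overall shape) gives p.

x^2 + 3*x*y - x - 3*y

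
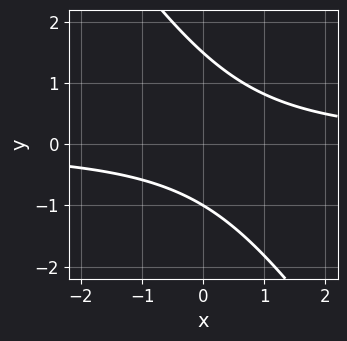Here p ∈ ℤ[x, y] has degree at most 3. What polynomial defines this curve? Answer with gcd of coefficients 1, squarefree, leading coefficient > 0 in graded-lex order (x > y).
3*x*y + 2*y^2 - y - 3

(a) Degree: the shape is more complex than any degree-1 curve, so deg p = 2.
(b) From the visible intercepts: the curve avoids every integer x-axis point in the box; one y-axis crossing is at y = -1.
(c) Putting this together gives p.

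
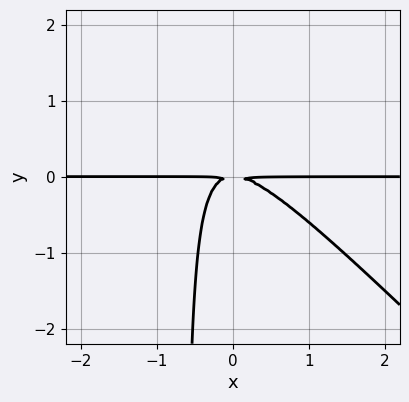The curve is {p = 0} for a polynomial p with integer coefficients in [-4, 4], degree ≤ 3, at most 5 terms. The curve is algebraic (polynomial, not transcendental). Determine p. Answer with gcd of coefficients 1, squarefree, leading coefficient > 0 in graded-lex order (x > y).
1. The degree is 3 — a generic line meets the curve in up to 3 points.
2. From the visible intercepts: the visible x-axis segment lies entirely on the curve.
3. Solving for integer coefficients yields p as stated.

3*x^2*y + 3*x*y^2 + 2*y^2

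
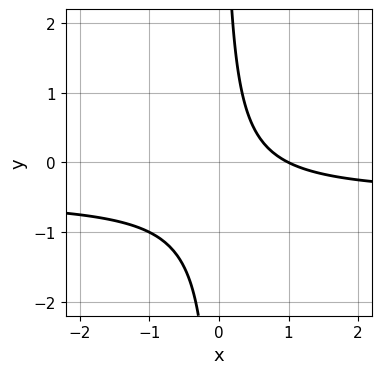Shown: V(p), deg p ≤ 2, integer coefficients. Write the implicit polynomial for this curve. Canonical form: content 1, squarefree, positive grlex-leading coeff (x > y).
2*x*y + x - 1

Degree: the shape is more complex than any degree-1 curve, so deg p = 2.
From the axis intercepts and sections: it misses every integer gridline on the y-axis; it meets the x-axis at x = 1 (among the integer gridlines).
Together with the visible shape, these determine p as stated.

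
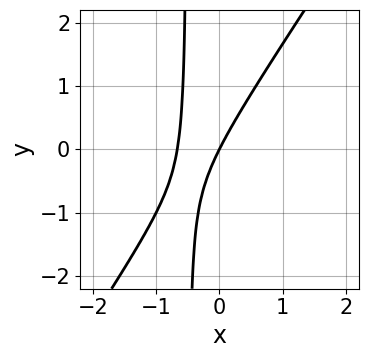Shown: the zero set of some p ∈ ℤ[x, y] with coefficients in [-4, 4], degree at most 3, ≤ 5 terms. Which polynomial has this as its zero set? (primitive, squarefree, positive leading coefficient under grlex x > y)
3*x^2 - 2*x*y + 2*x - y

First, the degree is 2 — a generic line meets the curve in up to 2 points.
Then, from the axis intercepts and sections: it crosses the y-axis at the gridline y = 0; it crosses the x-axis at the gridline x = 0.
Finally, together with the visible shape, these determine p as stated.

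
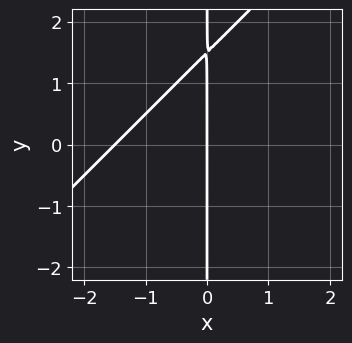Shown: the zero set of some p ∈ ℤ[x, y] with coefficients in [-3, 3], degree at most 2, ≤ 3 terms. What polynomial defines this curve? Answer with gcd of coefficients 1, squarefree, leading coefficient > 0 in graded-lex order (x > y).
2*x^2 - 2*x*y + 3*x

The degree is 2 — the shape is more complex than any degree-1 curve.
Checking where it meets the axes: the visible y-axis segment lies entirely on the curve; it meets the x-axis at x = 0 (among the integer gridlines).
The integer polynomial consistent with all of this is the stated p.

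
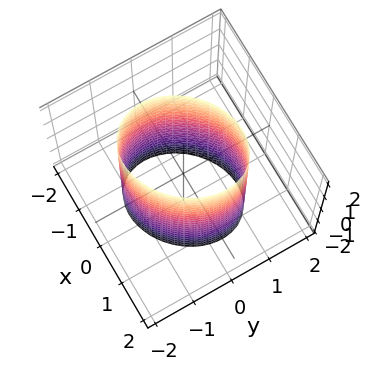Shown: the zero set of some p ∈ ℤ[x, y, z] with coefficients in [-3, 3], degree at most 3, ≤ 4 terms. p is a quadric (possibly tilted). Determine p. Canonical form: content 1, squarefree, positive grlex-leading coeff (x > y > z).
The degree is 2 — a generic line meets the surface in up to 2 points.
Observable constraints: the surface avoids every integer z-axis point in the box.
Putting this together gives p.

2*x^2 - x*y + 2*y^2 - 3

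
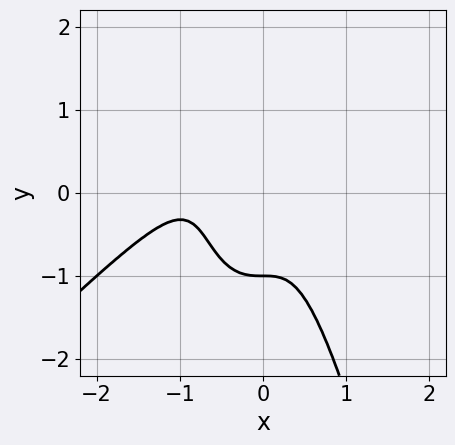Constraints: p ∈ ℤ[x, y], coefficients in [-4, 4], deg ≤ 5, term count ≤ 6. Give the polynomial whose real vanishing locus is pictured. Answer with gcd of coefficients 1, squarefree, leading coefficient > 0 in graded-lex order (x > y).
3*x^4 - 3*x^3*y + 3*x^3 + y^3 + 1

The degree is 4 — a generic line meets the curve in up to 4 points.
Checking where it meets the axes: no x-intercept at any integer in the box; it meets the y-axis at y = -1 (among the integer gridlines).
Matching integer coefficients to the picture gives p.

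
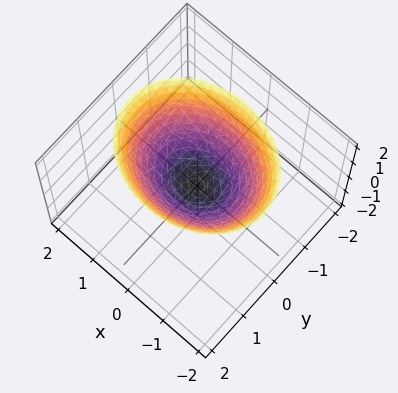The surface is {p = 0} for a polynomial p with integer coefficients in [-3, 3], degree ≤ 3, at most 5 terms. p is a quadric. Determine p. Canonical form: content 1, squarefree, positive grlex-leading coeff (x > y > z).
(a) Degree: a single bowl opening along one axis; a quadric, so deg p = 2.
(b) Symmetries: the y ↦ −y reflection is a symmetry, so y appears only in even powers; mirror symmetry x ↦ −x ⇒ only even powers of x.
(c) Observable constraints: it crosses the y-axis at the gridline y = 0; it meets the x-axis at x = 0 (among the integer gridlines).
(d) Assembling these constraints gives the stated polynomial.

2*x^2 + 3*y^2 - 3*z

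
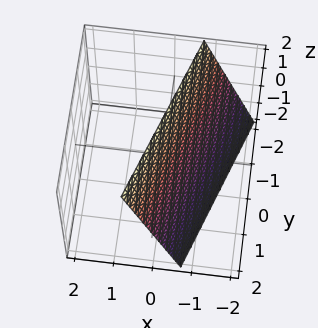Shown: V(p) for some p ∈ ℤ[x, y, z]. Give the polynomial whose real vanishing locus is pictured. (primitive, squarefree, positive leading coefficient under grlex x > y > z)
3*x - y - z + 2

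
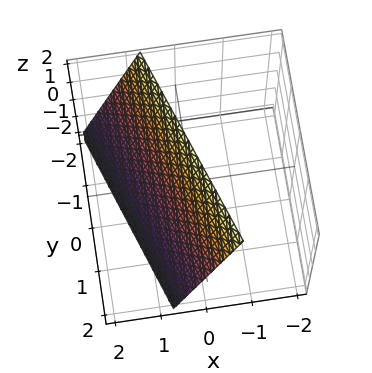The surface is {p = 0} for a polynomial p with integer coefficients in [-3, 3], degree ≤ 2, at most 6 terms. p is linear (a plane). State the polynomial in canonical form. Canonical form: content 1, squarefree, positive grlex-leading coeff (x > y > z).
1. The degree is 1 — every cross-section is a straight line — this is a plane.
2. Checking where it meets the axes: it crosses the z-axis at the gridline z = 2; one y-axis crossing is at y = 2.
3. Solving for integer coefficients yields p as stated.

3*x + y + z - 2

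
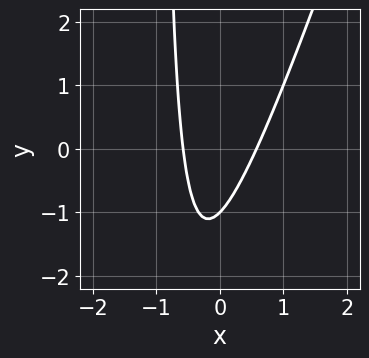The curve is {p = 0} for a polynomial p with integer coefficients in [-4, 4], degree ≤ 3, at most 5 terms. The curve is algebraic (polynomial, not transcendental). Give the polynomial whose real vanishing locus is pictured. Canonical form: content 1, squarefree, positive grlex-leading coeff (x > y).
3*x^2 - x*y - y - 1

1. The degree is 2 — no degree-1 curve has this shape.
2. Checking where it meets the axes: it meets the y-axis at y = -1 (among the integer gridlines).
3. These observations pin down the coefficients.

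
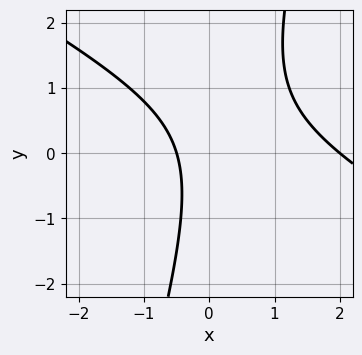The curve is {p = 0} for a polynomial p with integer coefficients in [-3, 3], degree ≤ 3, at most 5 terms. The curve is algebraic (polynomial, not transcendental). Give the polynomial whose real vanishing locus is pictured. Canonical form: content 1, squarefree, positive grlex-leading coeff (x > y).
First, the degree is 2 — the shape is more complex than any degree-1 curve.
Then, observable constraints: the curve avoids every integer y-axis point in the box; one x-axis crossing is at x = 2.
Finally, these observations pin down the coefficients.

2*x^2 + 3*x*y - y^2 - 3*x - 2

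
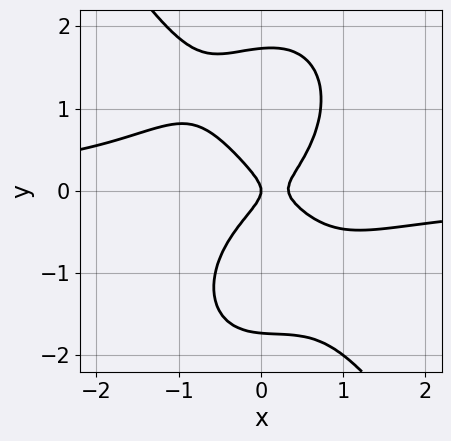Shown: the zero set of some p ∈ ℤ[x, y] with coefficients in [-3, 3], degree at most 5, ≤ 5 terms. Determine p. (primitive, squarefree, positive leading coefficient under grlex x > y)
3*x^3*y + y^4 + 3*x^2 - 3*y^2 - x

The degree is 4 — the shape is more complex than any degree-3 curve.
Reading off the gridlines: it meets the x-axis at x = 0 (among the integer gridlines); it meets the y-axis at y = 0 (among the integer gridlines).
These observations pin down the coefficients.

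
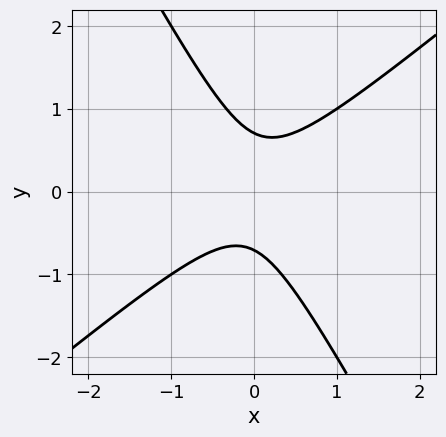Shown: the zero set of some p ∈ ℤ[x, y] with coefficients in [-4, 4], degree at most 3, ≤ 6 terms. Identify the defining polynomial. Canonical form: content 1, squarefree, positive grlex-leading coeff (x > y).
First, the degree is 2 — no degree-1 curve has this shape.
Next, from the visible intercepts: it misses every integer gridline on the x-axis.
Finally, putting this together gives p.

3*x^2 - 2*x*y - 2*y^2 + 1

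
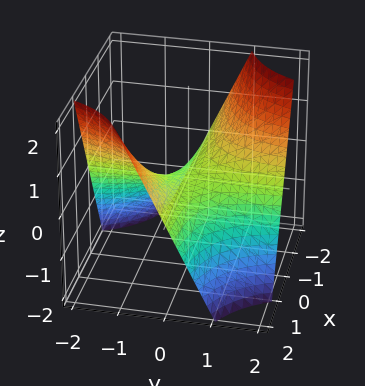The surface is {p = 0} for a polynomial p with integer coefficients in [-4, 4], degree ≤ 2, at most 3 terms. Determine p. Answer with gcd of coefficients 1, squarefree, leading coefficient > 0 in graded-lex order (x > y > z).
x*y + z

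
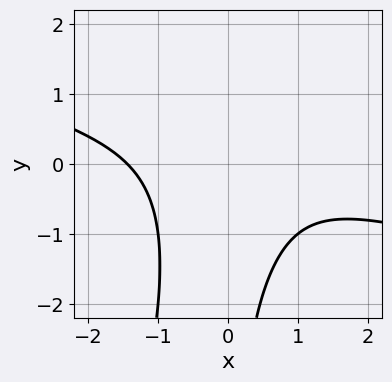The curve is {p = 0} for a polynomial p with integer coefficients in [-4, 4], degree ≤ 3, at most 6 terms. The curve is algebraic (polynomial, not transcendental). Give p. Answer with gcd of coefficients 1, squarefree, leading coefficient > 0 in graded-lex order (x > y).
First, degree: a generic line meets the curve in up to 3 points, so deg p = 3.
Next, from the visible intercepts: the curve avoids every integer y-axis point in the box.
Finally, assembling these constraints gives the stated polynomial.

x^3 + 3*x^2*y - x*y^2 + 3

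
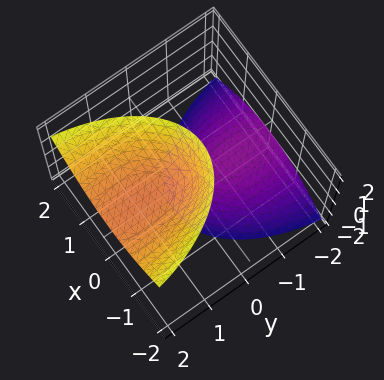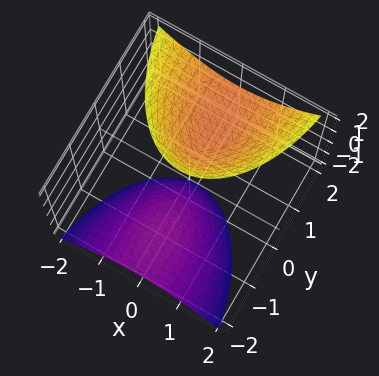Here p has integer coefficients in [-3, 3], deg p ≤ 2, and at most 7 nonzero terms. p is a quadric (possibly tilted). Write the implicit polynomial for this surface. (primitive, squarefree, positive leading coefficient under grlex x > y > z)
(a) The picture has 2 separate pieces. They look like related sheets of one shape, so recover p as a whole.
(b) The degree is 2 — the shape is more complex than any degree-1 surface.
(c) Against the integer gridlines: it misses every integer gridline on the y-axis; no x-intercept at any integer in the box.
(d) The integer polynomial consistent with all of this is the stated p.

3*x^2 + y^2 - 3*y*z - z^2 + 2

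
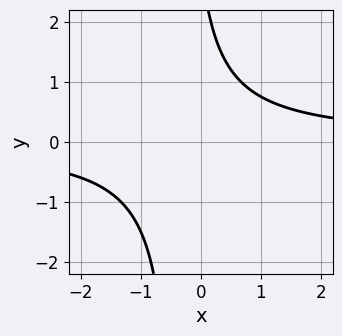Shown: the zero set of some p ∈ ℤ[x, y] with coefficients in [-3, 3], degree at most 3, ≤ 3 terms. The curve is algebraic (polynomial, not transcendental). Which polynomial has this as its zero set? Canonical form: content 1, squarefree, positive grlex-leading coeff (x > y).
3*x*y + y - 3

First, deg p = 2. No degree-1 curve has this shape.
Then, reading off the gridlines: no y-intercept at any integer in the box; no x-intercept at any integer in the box.
Finally, matching integer coefficients to the picture gives p.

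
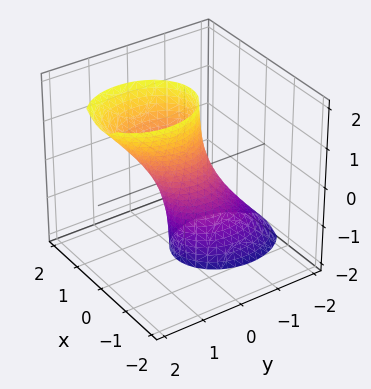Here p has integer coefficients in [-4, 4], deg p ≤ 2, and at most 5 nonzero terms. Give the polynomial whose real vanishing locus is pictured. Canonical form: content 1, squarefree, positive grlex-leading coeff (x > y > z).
3*x^2 + 2*y^2 - 2*y*z - 1

1. Degree: a generic line meets the surface in up to 2 points, so deg p = 2.
2. From the visible intercepts: no z-intercept at any integer in the box.
3. Putting this together gives p.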